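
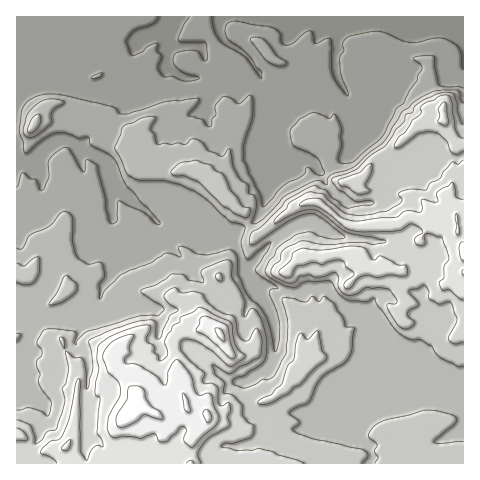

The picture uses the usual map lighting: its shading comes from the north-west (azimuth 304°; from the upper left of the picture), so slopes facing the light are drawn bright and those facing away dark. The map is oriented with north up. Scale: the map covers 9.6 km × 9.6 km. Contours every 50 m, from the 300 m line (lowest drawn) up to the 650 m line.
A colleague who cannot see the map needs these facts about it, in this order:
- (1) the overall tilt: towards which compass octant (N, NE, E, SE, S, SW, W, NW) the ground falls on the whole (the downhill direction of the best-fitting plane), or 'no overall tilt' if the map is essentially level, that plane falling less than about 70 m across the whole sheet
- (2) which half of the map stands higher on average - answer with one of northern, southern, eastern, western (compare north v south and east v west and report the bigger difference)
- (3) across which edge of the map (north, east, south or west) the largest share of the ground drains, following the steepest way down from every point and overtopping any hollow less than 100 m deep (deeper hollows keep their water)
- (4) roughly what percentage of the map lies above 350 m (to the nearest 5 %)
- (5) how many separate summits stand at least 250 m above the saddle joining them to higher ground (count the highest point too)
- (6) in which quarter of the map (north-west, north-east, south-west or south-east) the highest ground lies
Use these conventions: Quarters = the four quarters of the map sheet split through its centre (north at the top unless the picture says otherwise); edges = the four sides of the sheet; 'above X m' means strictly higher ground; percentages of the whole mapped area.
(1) The general tilt is down to the north (the land rises towards the south).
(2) On average the southern half of the map is the higher ground.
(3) The largest share of the runoff leaves by the western edge.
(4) About 75 % of the map lies above 350 m.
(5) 1 summit rises at least 250 m above its surroundings.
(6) The highest point lies in the south-west quarter of the map.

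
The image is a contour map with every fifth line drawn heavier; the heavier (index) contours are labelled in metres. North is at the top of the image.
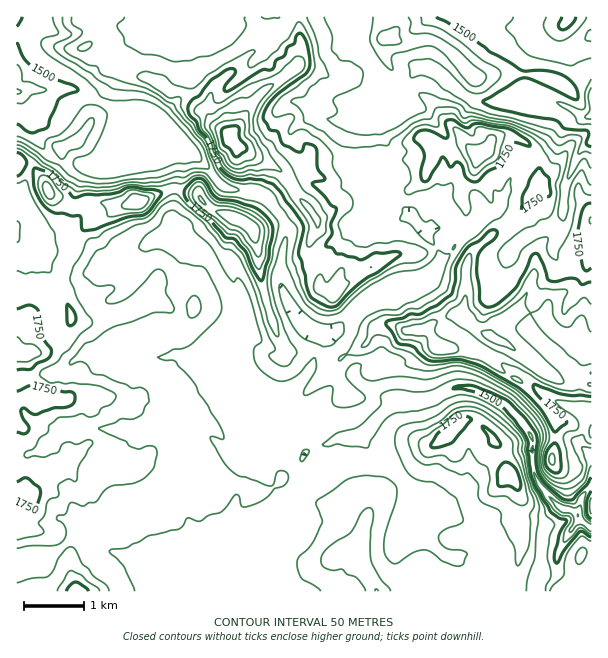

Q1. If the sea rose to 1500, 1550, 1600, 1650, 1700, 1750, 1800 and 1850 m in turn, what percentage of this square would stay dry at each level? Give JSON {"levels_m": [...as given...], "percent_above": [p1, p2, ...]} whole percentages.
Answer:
{"levels_m": [1500, 1550, 1600, 1650, 1700, 1750, 1800, 1850], "percent_above": [95, 89, 69, 45, 28, 15, 8, 4]}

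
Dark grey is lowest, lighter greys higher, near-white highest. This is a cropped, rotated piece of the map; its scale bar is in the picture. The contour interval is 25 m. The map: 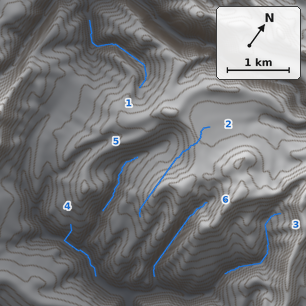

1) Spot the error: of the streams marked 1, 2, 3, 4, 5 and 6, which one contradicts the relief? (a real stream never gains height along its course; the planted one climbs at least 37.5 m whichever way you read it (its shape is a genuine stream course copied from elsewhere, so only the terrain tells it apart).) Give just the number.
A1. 2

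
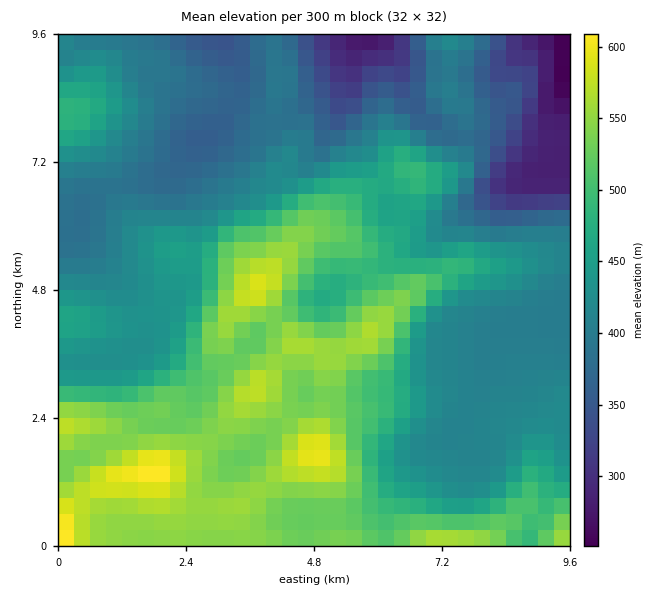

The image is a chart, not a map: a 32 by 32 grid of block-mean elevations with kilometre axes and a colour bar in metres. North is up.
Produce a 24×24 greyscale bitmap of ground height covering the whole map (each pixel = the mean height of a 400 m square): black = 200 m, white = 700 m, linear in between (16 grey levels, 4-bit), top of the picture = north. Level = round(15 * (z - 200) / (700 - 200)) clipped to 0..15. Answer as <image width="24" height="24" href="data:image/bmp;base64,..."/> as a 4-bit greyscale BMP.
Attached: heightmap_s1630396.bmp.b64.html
<image width="24" height="24" href="data:image/bmp;base64,Qk2WAQAAAAAAAHYAAAAoAAAAGAAAABgAAAABAAQAAAAAACABAAATCwAAEwsAABAAAAAAAAAAAAAAABEREQAiIiIAMzMzAERERABVVVUAZmZmAHd3dwCIiIgAmZmZAKqqqgC7u7sAzMzMAN3d3QDu7u4A////AMu6qqqqqqqpq7qpmsu7u7u6qqqZmYiZmbu7y7q7qqqYh3d5mKvMzLqqu7uYd3Z4h6qru7qqvMqYdmZnd7uqqqqqq7qYdmZnd6qqqqq7qqqZh2Zmd4iImZq7qqqZh2ZmZnd3eJqrqrqph2ZmZnd3eJqqu6u6h2ZmZoh3d5qqqpq7l2ZmZnd3d4q7qYmqqHdmZmZnd3m8uYiZmYh3ZmZneImrupmYiIh3dlZnd3iaqqqYh3dmZmVmZmd4mqmIh2VVVWZmVWZneJmIiGUzM2ZmVVVmdniImHZDMndmVVVWZmZ4h2VDM4h2ZVVWZlVnZVVUMoiHZVVWZVRVVWZUMoh2ZlVVZUNERmVEMnd2ZlVVZUMzRWVEMmZmZVRVZDIjRmZDMg=="/>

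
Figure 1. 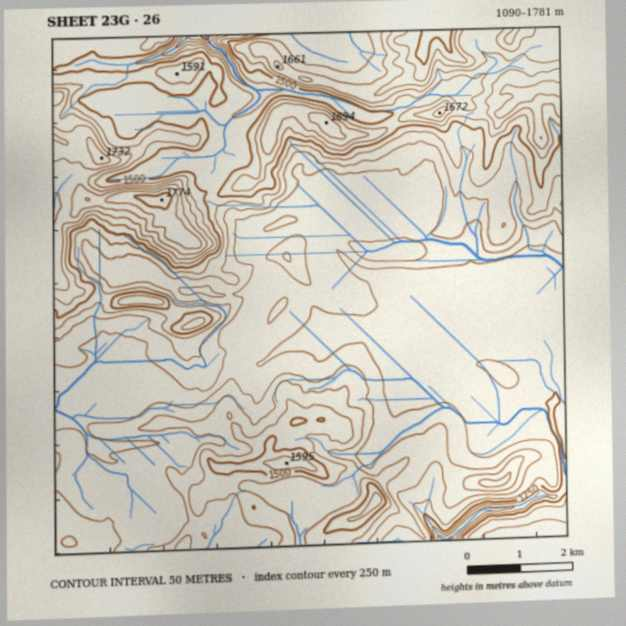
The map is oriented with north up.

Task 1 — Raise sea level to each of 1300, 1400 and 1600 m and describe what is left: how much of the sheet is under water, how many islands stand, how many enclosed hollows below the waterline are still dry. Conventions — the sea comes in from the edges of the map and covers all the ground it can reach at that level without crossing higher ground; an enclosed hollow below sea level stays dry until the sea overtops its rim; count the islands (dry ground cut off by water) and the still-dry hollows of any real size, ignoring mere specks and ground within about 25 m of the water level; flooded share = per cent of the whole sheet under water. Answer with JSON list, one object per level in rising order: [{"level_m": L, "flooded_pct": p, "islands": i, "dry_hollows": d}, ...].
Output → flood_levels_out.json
[{"level_m": 1300, "flooded_pct": 15, "islands": 0, "dry_hollows": 0}, {"level_m": 1400, "flooded_pct": 50, "islands": 1, "dry_hollows": 0}, {"level_m": 1600, "flooded_pct": 90, "islands": 2, "dry_hollows": 0}]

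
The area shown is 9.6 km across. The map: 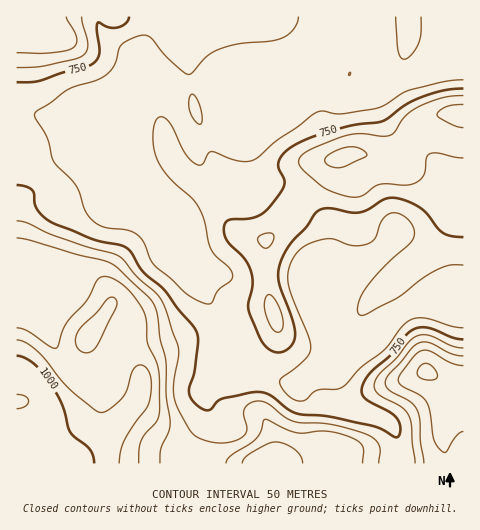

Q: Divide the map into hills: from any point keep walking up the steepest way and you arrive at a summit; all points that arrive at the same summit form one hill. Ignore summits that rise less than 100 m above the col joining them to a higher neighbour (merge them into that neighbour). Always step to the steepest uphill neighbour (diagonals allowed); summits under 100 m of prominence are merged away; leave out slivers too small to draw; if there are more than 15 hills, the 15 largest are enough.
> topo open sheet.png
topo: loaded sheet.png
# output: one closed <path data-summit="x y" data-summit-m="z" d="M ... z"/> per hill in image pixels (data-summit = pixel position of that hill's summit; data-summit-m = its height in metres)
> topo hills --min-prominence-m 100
<path data-summit="17 402" data-summit-m="1053" d="M20 110l-4 1 0 352 165 1 4-17 22-30-2-25 19-22-1-27 3-9 0-8-21-33-54-129-4-20 0-18 6-14-104 1-11 2z"/><path data-summit="463 115" data-summit-m="869" d="M463 16l-8 0-15 16-21 44-22 6-46 20-10 2-23-16 7-18-42 40-80 32-25-28-7-4-11-2-10 8-3 10 0 18 4 20 51 121 7 15 23 33 12 23 16 17 35 13 17-12 12-2-2-2 9-26 9-5 6-2 12 2 21-8 7-3 12-14 22-12 15 4 29 0z"/><path data-summit="62 39" data-summit-m="877" d="M385 16l-368 0-1 94 29 5 4-2 98 0 17-5 14 6 5 6-2-21 4-15 23-3 57-24 21-1 21-7 32 0 14-5 7 1 9 5 19 18z"/><path data-summit="267 463" data-summit-m="944" d="M227 328l-4 15 1 27-19 22 2 25-22 30-3 11 0 6 219-1-2-21-5-14-8-7-9-5-20-4-13-6-6-8-4-24-19-1-20 13-30-11-18-14-15-28z"/><path data-summit="426 371" data-summit-m="958" d="M420 302l-22 12-27 29-18 10-7 12-12 10 4 23 6 8 13 6 20 4 9 5 8 7 5 14 3 22 61 0 1-157-29-1z"/>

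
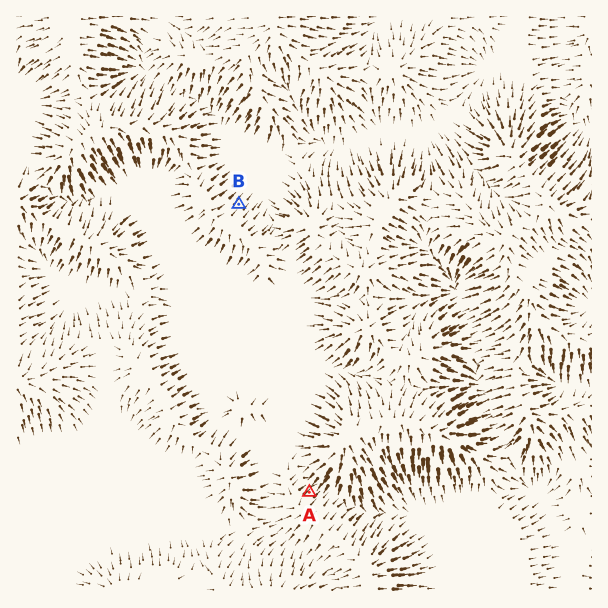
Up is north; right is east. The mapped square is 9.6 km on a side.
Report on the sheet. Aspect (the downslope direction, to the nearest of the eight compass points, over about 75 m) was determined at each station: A NE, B NE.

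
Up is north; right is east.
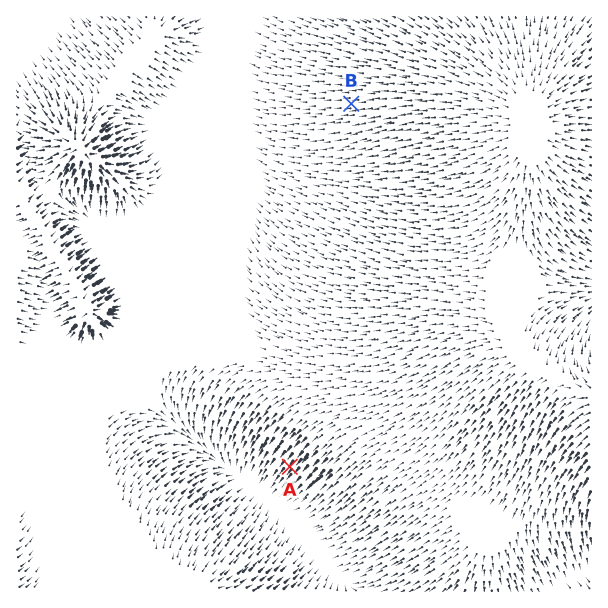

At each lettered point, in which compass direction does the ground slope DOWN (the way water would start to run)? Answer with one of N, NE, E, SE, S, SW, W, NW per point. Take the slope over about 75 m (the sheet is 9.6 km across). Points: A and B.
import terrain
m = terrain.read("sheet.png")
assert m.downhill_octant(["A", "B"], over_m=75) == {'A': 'SW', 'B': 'W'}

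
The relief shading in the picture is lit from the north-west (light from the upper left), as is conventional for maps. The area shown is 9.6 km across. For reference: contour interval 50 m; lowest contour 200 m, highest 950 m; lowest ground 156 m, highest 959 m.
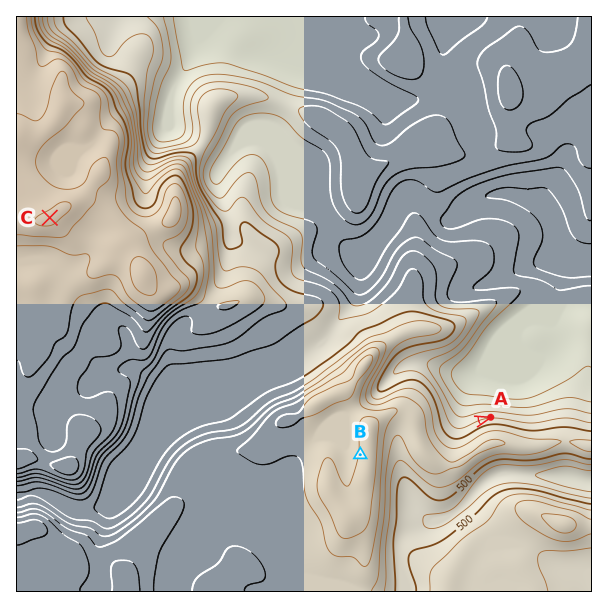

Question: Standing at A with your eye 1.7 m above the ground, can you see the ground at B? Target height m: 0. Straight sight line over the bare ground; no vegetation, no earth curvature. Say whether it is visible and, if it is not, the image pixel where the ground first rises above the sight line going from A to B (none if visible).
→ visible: false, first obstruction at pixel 433 434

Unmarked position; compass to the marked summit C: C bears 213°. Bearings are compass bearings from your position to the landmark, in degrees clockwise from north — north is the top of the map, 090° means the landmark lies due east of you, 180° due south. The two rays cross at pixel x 122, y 106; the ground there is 690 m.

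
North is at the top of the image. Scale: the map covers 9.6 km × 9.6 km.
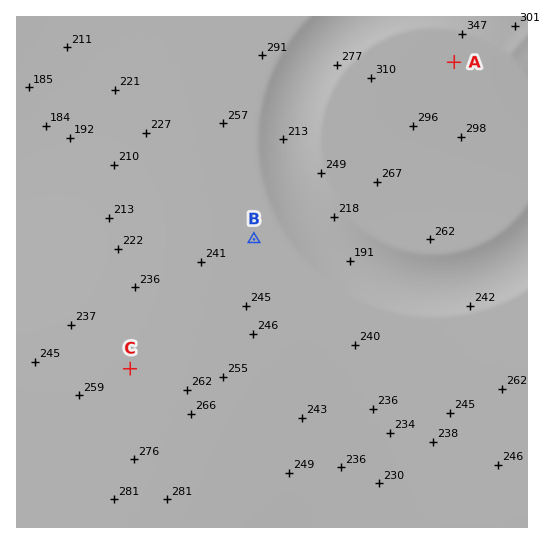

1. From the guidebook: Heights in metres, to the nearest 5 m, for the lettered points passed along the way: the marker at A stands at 335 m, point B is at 245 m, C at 255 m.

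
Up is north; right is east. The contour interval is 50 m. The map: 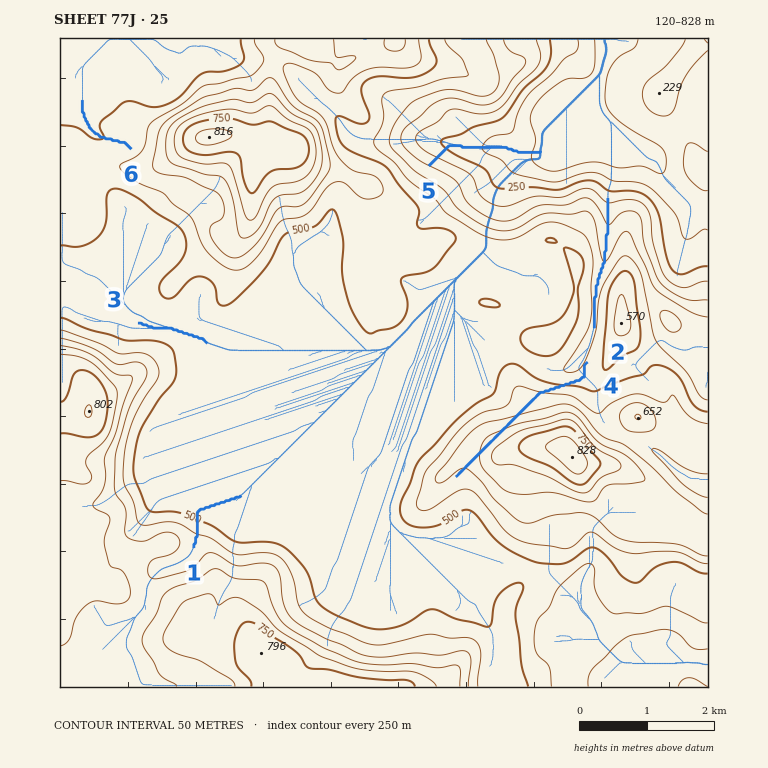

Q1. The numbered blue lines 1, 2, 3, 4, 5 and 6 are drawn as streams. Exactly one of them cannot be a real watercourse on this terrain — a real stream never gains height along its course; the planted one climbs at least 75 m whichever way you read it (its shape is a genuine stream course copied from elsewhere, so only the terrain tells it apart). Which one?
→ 4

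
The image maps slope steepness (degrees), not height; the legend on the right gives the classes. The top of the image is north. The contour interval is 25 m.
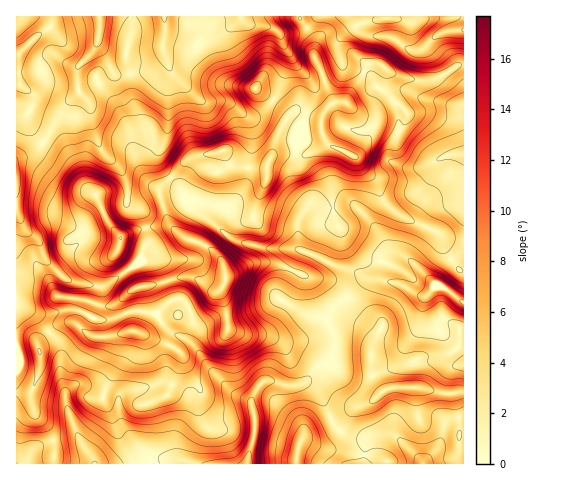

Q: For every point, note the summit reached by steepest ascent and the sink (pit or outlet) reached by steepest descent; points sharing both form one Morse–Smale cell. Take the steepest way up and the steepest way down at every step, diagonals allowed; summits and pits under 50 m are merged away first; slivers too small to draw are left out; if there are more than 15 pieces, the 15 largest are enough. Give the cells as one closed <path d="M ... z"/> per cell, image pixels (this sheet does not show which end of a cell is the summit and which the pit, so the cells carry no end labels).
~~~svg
<path d="M132 16l-116 1 0 98 10 0 2-2 0 7 4 11 11 11 22-36 15-13 11 13 1 19 10 27 18 16 4 8 4 14-1 13 15 11 5 17 0 12-7 19-16 10 11 16-18 15-8 3-26-6-26-4-8-16-10-8-23 1 1 120 14-2 9-26-2-22 11-11-17-20-10-6 17 8 38-4 19 9 15 0 20-8 12 0 12 3 5 6 2 0 16-4 4-5 21-10 15-10 7-8 1-6-6-19-12-11-23-9-11-10 1-10 13-15-9-16-10-9-9 10-1 4-2-4-11-9-9-15-4-16 0-15 4-8 1-9-6-20-2-20-4-16 1-13 6-18z"/><path d="M299 16l-166 1 0 12-7 24 6 43 6 20-1 9-4 8 0 15 8 24 18 20 1-4 10-10-10-16-2-9 10-23 0-41 3-16 31 28 22 0 8 4 16 11 9-1 18-17 15-39-13-27 16 2 13-5z"/><path d="M270 262l-18 1-24 12-5 12-5 4-36 20-4 5-17 5 10 11 18 10 8 7 13 20 21 23 18 8 2 3 4-12 9-10 10 0 14 5 12-1 5-3 14-16 8-4 5-5 4-16-10-21 6-11 14-11-13-15-7-3-17-3-29-13z"/><path d="M330 146l-4 0-20 9-33 0-7 14-34-3-4-5-5 8-6 3-9 0-6 7-9 18-5 6 46 37 30 8 29 1 7 0-3-26 9-15 3-2 26 1 18-2 20 19 17 25 20 11 25 26 6-15 10-12-7-10-4-15-47-23-11-11-6-18-14-14-5-10z"/><path d="M379 88l-7 16-10 6-9-2-7-6-14 2-10 13-2 9 3 10 6 10 28 12 5 10 14 14 6 18 11 11 46 22 7 20 7 6 11-7 0-146-40-7-17-8-18 2z"/><path d="M188 204l-13 14-1 10 11 10 26 11 9 9 5 18 27-13 25 0 32 14 17 3 7 3 13 14 21-17 26 2 25 13 8 2-4 10 0 9 9 12 13 5 20 0 0-62-4-1-9-10-10 11-6 15-25-26-20-11-17-25-20-19-18 2-26-1-3 2-9 15 3 27-8-2-28 0-30-8z"/><path d="M307 28l-8 4-19 2 10 22-1 7-14 35-11 12-11 6-8-1-9-8-12-6-18 1-6-2-29-27-3 16 0 41-10 23 4 14 9 10 15-16 9-5 25-5 5 2 5 12 2 1 34 3 12-37 15-20 8 0 14 4 7 6 2-10 10-10-19-43 0-19z"/><path d="M161 322l-16 11-15-2-6 3-3 27-16 30 13 8 9-9 17-2 16-6 9 2 13 5 7 8 0 9-13 29-1 16 2 4 4 4 12 5 53 0 9-34-1-17-3-11-20-10-21-23-14-21-11-10-14-6z"/><path d="M45 143l-12 9-17 8 0 51 8 17 7 5 5 0 17-11 17 5 8 8 1 8-19 17-10 4 17 16 36 7 21-15-9-15 6-19-14-17-11-25-11-10-11-20-11-11z"/><path d="M382 280l-18 1-18 17 15 17 20 13-7 12-3 14 0 16 5 14 6 6 13-3 22 0 23 6 23-1 1-58-20-1-13-5-9-12 3-20-7-1-20-12z"/><path d="M463 16l-112 0 8 15-5-3-15 12-2 6 1 7 4 9 4 4 16 6 6-8 11 0 21 13 21 4 11-1 27-15 5-1z"/><path d="M49 332l-11 11 2 22-9 26 0 12 4 10 17 22 2 10-1 18 78 1-1-8-10-17-8-23-8-16 1-8-22-7-7 0-11 8-5-18 0-29z"/><path d="M80 93l-15 13-22 37 25 17 9 9 8 17 11 10 11 25 14 17-6 19 6 10 5 5 12-9 4-6 5-14-3-23-6-10-11-7 1-13-4-14-4-8-18-16-10-27-1-19z"/><path d="M274 381l-10 0-12 17 3 32-7 34 47 0 3-18 3-5 25 4 3-1 11-12-6-6-16-35-6-6-11-1-13 2z"/><path d="M417 387l-22 0-10 2-16 14-14 5-8 9-7 14 18 7 17-3 17 0 32 29 13-16 8-25 7-5 12-2 0-24-24 1z"/>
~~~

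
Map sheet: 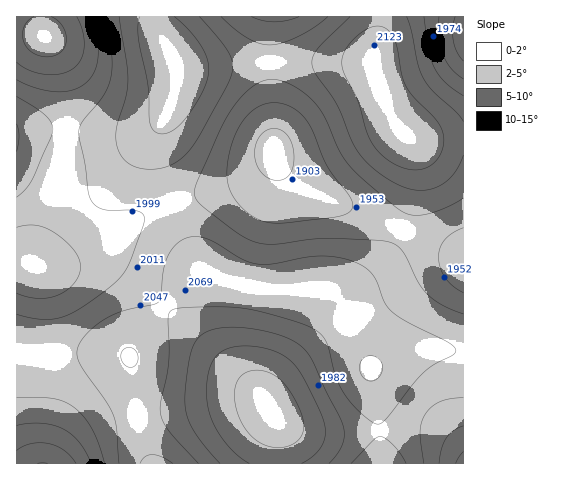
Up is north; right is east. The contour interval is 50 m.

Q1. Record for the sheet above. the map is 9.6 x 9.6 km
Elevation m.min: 1830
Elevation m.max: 2140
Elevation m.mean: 2010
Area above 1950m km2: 75.3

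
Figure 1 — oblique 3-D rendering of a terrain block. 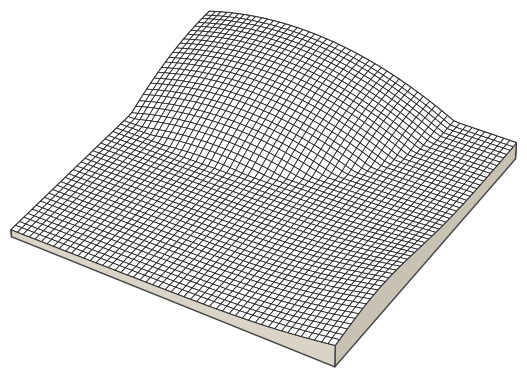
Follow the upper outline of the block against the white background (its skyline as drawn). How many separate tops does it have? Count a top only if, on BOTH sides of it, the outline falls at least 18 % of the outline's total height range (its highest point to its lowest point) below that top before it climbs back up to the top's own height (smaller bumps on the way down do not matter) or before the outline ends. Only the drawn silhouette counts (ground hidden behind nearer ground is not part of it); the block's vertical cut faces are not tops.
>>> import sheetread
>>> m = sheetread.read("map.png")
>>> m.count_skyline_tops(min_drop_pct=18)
1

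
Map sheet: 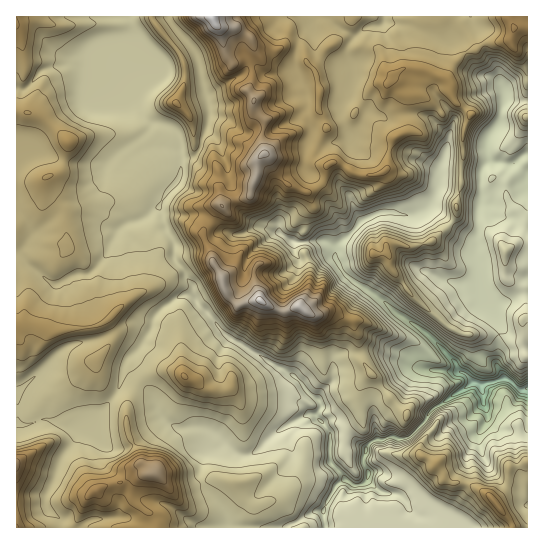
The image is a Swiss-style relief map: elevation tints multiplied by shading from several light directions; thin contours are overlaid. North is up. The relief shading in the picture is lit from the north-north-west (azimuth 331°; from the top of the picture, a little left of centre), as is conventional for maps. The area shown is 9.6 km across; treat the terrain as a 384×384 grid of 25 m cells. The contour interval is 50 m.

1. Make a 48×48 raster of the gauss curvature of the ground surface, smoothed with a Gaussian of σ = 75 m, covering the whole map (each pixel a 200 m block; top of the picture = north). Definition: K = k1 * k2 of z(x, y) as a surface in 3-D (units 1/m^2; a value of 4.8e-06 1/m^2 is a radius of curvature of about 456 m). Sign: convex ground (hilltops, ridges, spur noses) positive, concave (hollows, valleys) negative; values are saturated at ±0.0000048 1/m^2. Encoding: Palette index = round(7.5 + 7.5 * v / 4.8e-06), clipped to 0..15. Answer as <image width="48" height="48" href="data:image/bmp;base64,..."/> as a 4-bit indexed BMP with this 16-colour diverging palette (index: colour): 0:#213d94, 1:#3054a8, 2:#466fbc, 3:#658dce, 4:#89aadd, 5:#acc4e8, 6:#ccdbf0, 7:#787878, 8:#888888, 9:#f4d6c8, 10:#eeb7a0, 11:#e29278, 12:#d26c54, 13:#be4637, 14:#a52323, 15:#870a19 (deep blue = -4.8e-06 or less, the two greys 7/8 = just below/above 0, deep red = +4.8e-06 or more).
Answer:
<image width="48" height="48" href="data:image/bmp;base64,Qk32BAAAAAAAAHYAAAAoAAAAMAAAADAAAAABAAQAAAAAAIAEAAATCwAAEwsAABAAAAAAAAAAlD0hAKhUMAC8b0YAzo1lAN2qiQDoxKwA8NvMAHh4eACIiIgAyNb0AKC37gB4kuIAVGzSADdGvgAjI6UAGQqHAKZ3hnh4d3eIiIiHd4hZV3h3h3d3eJqEVGmXh3l4h4hnd3d4iIh4yIh4iHd3iIeLeWiGd6iHd3h3d3h3eIiHdph4d3d3d3fZiFmHeJx3d3iXd3iHd4iHhXhzZ3d4hkXDZ4d3h3hlZ4mIh3iIh3eImLVbqHh5hleAZ6eId3iGiZynVoiId3h3ZzxsR4eZZojJt6aId3d4jYyGeHeHd3d3eLg4tVxrp3iIjIeHd3iaQXZniIh3eHeIh5Xw5V6IqId3dph4Z4iHdod3d4h3eIeJmGGGDwY4V5h3dod3eIh4iIh3iIh3eId3ZXbxhfFqZ3d3iHd3eIh4mIh3iId4h3d4l4eFhvqdl3d3iHiHd4h3h4h3d3d4iHd4h4h2hYlwZpmHNYeHd3d3d4h2eIeHiHeGl4h3aWhZqYV/n3eHd4iHd3d6h3eniHd3dYd3KJh4lZsGBneIeIiId3ZuiHiniHmXh3eMiJiEW0qem4eIeIh4h3d3h3eHd2dniIeHiIeKZ4mFnYd4h4iIiHh2d3d3eJd4WYc2iYeIV1dkeIeHiHd3d4h3d3h4d3e3WIdnl2d2eLZld3eId3h2d3h3eIV3mIeIh3iIZXeYmMhnd3d4d3eHiIeId3aGd3drxkjaeIh3aId4i3d4d4iIiId4h3f1igHqiGWHd3hniIiHeIeIh3d4d3d3h3o0+3bYlod2iJl3eHh3dYd4h4h3eIiHiIt4Z5uHp5h4hkh4eIh3d3d3eHeId4iHeGuIJZh4h5VYi0mIh3d4iHd4iHeId3eFaZd2rIWSd3SIZryYd3eHd4eIiIeId3eHaMd2bIV2iXavhniGWIiJiHd4iIeIeHiJgVd6Z3pimHWct2NdiIh7loiHd4iIeIh3qHiCeJV2yHRouIiHaIdnd3d3d4h4d4dnh0eGx6mFd3V2V4qXBUZ3d3eHeHd3h3d3dmyFh6d5ppeHd3iJX3iHiId3d3d3iIdalr0I12eGh4N4h2eHj4mHeHd3d4d3eHd4WVd5l2paZ4x5h3dXgHZ3eHiIh3iHd3eKiHeIl1eIV3h3mYhYioaIiHeIiIiHd3d4d3d4ZmaohylnuYl4c2mHd4eIRoiHd3h4eKd4mZdnfHiJZpZ4iJWHd4iIiXeId3eIZYd3nIeIdniIY5hnxnl4iIiHq3Z3d3h4dXiIZXiId3iHemjnmGyHZoh2eHZ3eHeaSIiGZIhnind3eHmSmCqJZnh3eIh3h3aHp4d4eoeHd3h3h2Z5mvxFb3iHiIiIiGTrh4eIh4d3eIh4d3d3QmpVcoeHiIiIh2W4iIeGqYmIh3h3d4iHhnd4oIaHeIiHd3iWiHZbeHeIh3h3mHd3mXeJqod3d3d3eIiyd3lWVniHiIiImHh3loqakYh4iId3iIineIm2eIh4eIiHeIiIZWibdHeIiIiIiHh2enaIh4doaHeHd3d4h1hXt3iIeIiIiHdniFSIlnd4eYeHd4d4iHU2yIeIh3d3d3l3iKiEipeIh3d4h3d3h3iYh4d4h3d3dadh2dh3mId4d3mHh4iIh3d4hw=="/>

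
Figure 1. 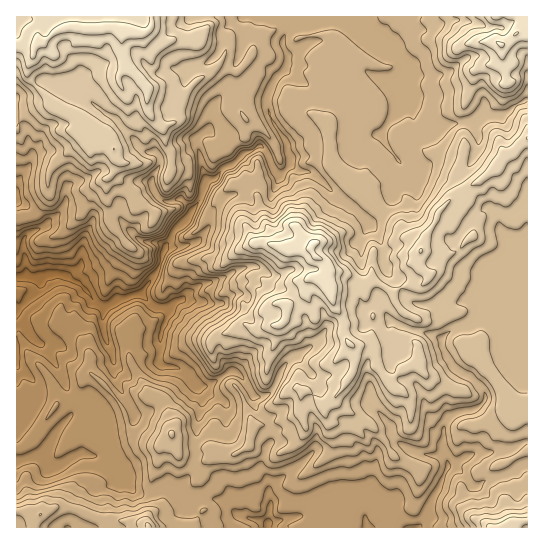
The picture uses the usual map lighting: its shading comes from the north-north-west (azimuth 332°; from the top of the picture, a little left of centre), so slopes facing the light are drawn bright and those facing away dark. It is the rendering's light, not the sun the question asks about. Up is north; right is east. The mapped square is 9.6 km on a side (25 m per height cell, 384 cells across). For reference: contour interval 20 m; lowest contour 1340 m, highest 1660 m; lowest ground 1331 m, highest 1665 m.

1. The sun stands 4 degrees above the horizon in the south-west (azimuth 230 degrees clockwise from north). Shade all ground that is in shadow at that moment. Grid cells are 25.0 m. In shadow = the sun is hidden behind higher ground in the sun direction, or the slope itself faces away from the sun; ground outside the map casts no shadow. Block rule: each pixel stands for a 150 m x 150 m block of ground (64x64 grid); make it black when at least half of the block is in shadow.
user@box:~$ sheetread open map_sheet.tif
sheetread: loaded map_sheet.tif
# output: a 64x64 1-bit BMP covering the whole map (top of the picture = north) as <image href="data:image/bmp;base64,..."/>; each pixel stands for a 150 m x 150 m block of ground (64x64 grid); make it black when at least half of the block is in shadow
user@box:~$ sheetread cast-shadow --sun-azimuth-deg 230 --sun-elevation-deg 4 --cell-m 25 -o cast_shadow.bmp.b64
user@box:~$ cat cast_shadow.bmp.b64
<image width="64" height="64" href="data:image/bmp;base64,Qk0+AgAAAAAAAD4AAAAoAAAAQAAAAEAAAAABAAEAAAAAAAACAAATCwAAEwsAAAIAAAAAAAAA////AAAAAAAAAGAeAAAAEAAP+D8AAAB/EP/44wAAAH////zBAAAAd3//PgAAAADAf/4EAAAAAIB//AAAAAAJAH/4AAAAABwAMfAEAAAAfAAAAAwCAAH8AAAADiIACYgAAAAOAAATGAAAAA8ADAY8AAAADwIJDjAAAAIPhgg8MMAABB/EAHgwAAYMP84AOGBgBgz/jAwQ4OBEHP+YjDHHwAw9/hiYMh+AHHn8QNAWHwA4e+BAABYeAHh54AAAFh4AYHDgAAA+PgDAcGAAAH7/AADw4IAAfwAAAPHgIBJ2MAAD+fVgBPz4AAP/wAgA4OAAA8AAAMDgAADngAAAAeMAAGYAAAAB9gAAAAAAAgH+DgCAAMAAAf4AAIAB7wAH/hAAgAPyAAP+GAAAB/AHj/4MMAAGOAef/gAwAAg8D7/+wDDAADwPv//AEAAAfg///8AABAH+Af//wAAOAcMB7//AAA4Dw4Hv/8AAAAALt/h/gAAAAU8b4P+AAAAHzxNgwAAAAA/fA2AAAEAADx8EwAAAxAAeH4HAAADMADwng4AAANwAeHcHgAAACAPgdwcAAAABB8BzhwAAAAAOAnODAAAAABAA8AEAAAABAAH4AQAAAAMAA/wAAAAAAQAD/ABAAAADBAMQEMAAAAEEAADQwAAAAAAAAPgAQAAIAAB/+ACAAHwAAH/4QAAAAA=="/>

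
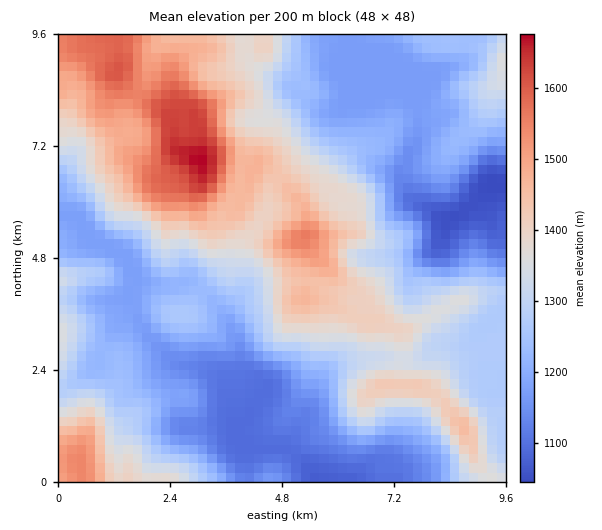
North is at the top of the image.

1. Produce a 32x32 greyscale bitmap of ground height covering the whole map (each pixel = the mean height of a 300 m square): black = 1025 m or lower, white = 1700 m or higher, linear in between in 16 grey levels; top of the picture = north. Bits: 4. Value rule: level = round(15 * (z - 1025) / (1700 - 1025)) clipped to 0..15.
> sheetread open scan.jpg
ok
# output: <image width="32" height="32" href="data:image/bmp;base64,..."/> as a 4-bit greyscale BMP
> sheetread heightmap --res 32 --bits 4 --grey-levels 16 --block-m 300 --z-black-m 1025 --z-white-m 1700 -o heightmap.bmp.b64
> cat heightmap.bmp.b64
<image width="32" height="32" href="data:image/bmp;base64,Qk12AgAAAAAAAHYAAAAoAAAAIAAAACAAAAABAAQAAAAAAAACAAATCwAAEwsAABAAAAAAAAAAAAAAABEREQAiIiIAMzMzAERERABVVVUAZmZmAHd3dwCIiIgAmZmZAKqqqgC7u7sAzMzMAN3d3QDu7u4A////ALu5iIh2VDIzIRERIiI0Z4e8uYhmZUMiIiESIiIiNGiGu7h3ZUMyIiIiIiMyM0V5dqqoZlMyIiIiIiNFVERXmXaJl2ZTMiIiIiIjV2VVaJhmd3ZVVDMiIiIiNGiHd4mHZWZlVUQzIiIiIzRomZmYdlVlVVRDMyIiIjREZ4iIh2ZVZURUMyIiIiNEVWZ3d3ZmVXZURDMzMzNFVmZnd3dmZVV2VEQ0REQ0V3d3eIiIdmVVdlRDRVVURWeJiImYiHdmVWVEM0VVVEVompmZiHZ3d2VlRDNERUVVaJqZmYdlZndmdlVDRERWZmiZmpiHVVVVVVVUM0ZVZnd5qqqHZlQyNENEQzRXZnh4iru6h2ZTESMiQzRFaIiZiJq8uph2VCESITNFZnmZqZmJq7mYdUMRERE0V4iru7qpmZqYiGQiERERRWiazM3LqpmqmIhkIiIREUZ4m83d7KqZmYh2UyIzIRBWiavN3u2qqZiHZUMzNDIRd4mrze7tuqmHZlVEM0REMoeaqr3u7KmYhlVUREM0RESJqqq93duYiHVERERDNEVVmbu7zd3bmIdlQzM0QzRFZqq8zM3dy6mGVUQzMzM0RmaqvMy8y6mYdlVDMzMzNFZnu83cu7qZiHZVQzMzMzNFZ8zM3Lu6qYiHZUMzMzRERFfMzNy6qqmIiGVDMzNEVVVW"/>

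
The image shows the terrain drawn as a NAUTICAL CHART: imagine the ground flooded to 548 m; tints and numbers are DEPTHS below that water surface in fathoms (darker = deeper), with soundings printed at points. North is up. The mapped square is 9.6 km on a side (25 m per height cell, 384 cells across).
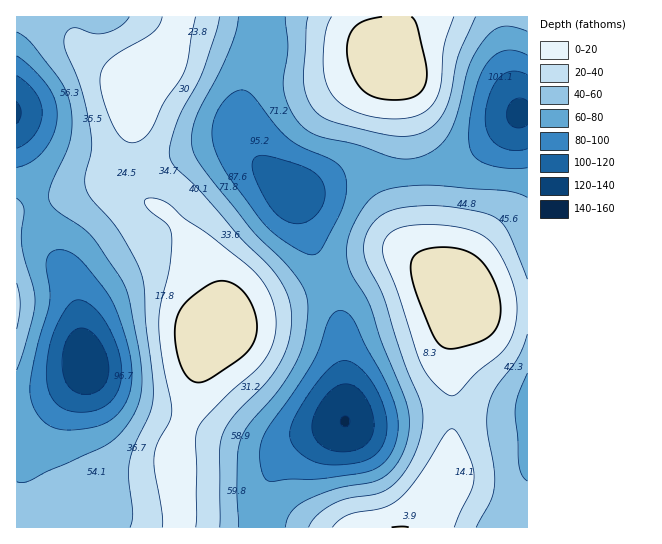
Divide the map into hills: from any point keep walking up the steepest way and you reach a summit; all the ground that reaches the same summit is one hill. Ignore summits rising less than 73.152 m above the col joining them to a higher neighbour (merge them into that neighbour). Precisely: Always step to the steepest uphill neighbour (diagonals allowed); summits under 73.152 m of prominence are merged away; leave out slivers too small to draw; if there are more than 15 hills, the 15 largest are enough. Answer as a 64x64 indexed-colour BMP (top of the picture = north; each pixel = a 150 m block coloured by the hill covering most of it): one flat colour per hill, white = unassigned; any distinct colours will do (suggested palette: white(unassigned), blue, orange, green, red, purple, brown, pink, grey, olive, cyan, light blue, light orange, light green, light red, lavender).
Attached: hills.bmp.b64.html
<image width="64" height="64" href="data:image/bmp;base64,Qk12CAAAAAAAAHYAAAAoAAAAQAAAAEAAAAABAAQAAAAAAAAIAAATCwAAEwsAABAAAAAAAAAA////ALR3HwAOf/8ALKAsACgn1gC9Z5QAS1aMAMJ34wB/f38AIr28AM++FwDox64AeLv/AIrfmACWmP8A1bDFABERERERERERERERERERERIiIiIiIiIiIiIiIiIiIiIiEREREREREREREREREREREiIiIiIiIiIiIiIiIiIiIiIRERERERERERERERERERESIiIiIiIiIiIiIiIiIiIiIhERERERERERERERERERERIiIiIiIiIiIiIiIiIiIiIiEREREREREREREREREREREiIiIiIiIiIiIiIiIiIiIiIRERERERERERERERERERESIiIiIiIiIiIiIiIiIiIiIhEREREREREREREREREREREiIiIiIiIiIiIiIiIiIiIiERERERERERERERERERERESIiIiIiIiIiIiIiIiIiIiIREREREREREREREREREREREiIiIiIiIiIiIiIiIiIiIhERERERERERERERERERERERIiIiIiIiIiIiIiIiIiIiERERERERERERERERERERERESIiIiIiIiIiIiIiIiIiIRERERERERERERERERERERERESIiIiIiIiIiIiIiIiIhERERERERERERERERERERERERERIiIiIiIiIiIiIiIiERERERERERERERERERERERERERESIiIiIiIiIiIiIiIRERERERERERERERERERERERERERIiIiIiIiIiIiIiIhEREREREREREREREREREREREREREiIiIiIiIiIiIiIiERERERERERERERERERERERERERESIiIiIiIiIiIiIiIRERERERERERERERERERERERERERIiIiIiIiIiIiIiIhEREREREREREREREREREREREREREiIiIiIiIiIiIiIiERERERERERERERERERERERERERESIiIiIiIiIiIiIiIRERERERERERERERERERERERERERIiIiIiIiIiIiIiIhEREREREREREREREREREREREREREiIiIiIiIiIiIiIiERERERERERERERERERERERERERESIiIiIiIiIiIiIiIRERERERERERERERERERERERERERIiIiIiIiIiIiIiIhEREREREREREREREREREREREREREiIiIiIiIiIiIiIiERERERERERERERERERERERERERESIiIiIiIiIiIiIiIRERERERERERERERERERERERERESIiIiIiIiIiIiIiIhERERERERERERERERERERERERERIiIiIiIiIiIiIiIiEREREREREREREREREREREREREREiIiIiIiIiIiIiIiIREREREREREREREREREREREREREiIiIiIiIiIiIiIiIhERERERERERERERERERERERERESIiIiIiIiIiIiIiIiERERERERERERERERERERERERERIiIiIiIiIiIiIiIiIRERERERERERERERERERERERERIiIiIiIiIiIiIiIiIhEREREREREREREREREREREREREiIiIiIiIiIiIiIiIiEREREREREREREREREREREREREiIiIiIiIiIiIiIiIiIRERERERERERERERERERERERESIiIiIiIiIiIiIiIiIhERERERERERERERERERERERERIiIiIiIiIiIiIiIiIiERERERERERERERERERERERERIiIiIiIiIiIiIiIiIiIREREREREREREREREREREREREiIiIiIiIiIiIiIiIiIhERERERERERERERERERERERESIiIiIiIiIiIiIiIiIiERERERERERERERERERERERESIiIiIiIiIiIiIiIiIiIRERERERERERERERERERERERIiIiIiIiIiIiIiIiIiIhERERERERERERERERERERERMzIiIiIiIiIiIiIiIiIiERERERERERERERERERERERMzMzMiIiIiIiIiIiIiIiIRERERERERERERERERERERMzMzMzMyIjMzIiIiIiIiIhERERERERERERERERERERMzMzMzMzMzMzMzMzIiIiIiERERERERERERERERERERMzMzMzMzMzMzMzMzMzIiIiIRERERERERERERERERERMzMzMzMzMzMzMzMzMzMyIiIhEREREREREREREREREREzMzMzMzMzMzMzMzMzMzMiIiEREREREREREREREREREzMzMzMzMzMzMzMzMzMzMzMiIRERERERERERERERERETMzMzMzMzMzMzMzMzMzMzMzIhERERERERERERERERERMzMzMzMzMzMzMzMzMzMzMzMyEREREREREREREREREREzMzMzMzMzMzMzMzMzMzMzMzMRERERERERERERERERETMzMzMzMzMzMzMzMzMzMzMzMxEREREREREREREREREREzMzMzMzMzMzMzMzMzMzMzMzERERERERERERERERERETMzMzMzMzMzMzMzMzMzMzMzMRERERERERERERERERERMzMzMzMzMzMzMzMzMzMzMzMxERERERERERERERERERETMzMzMzMzMzMzMzMzMzMzMzERERERERERERERERERERMzMzMzMzMzMzMzMzMzMzMzMREREREREREREREREREREzMzMzMzMzMzMzMzMzMzMzMxERERERERERERERERERERMzMzMzMzMzMzMzMzMzMzMzEREREREREREREREREREREzMzMzMzMzMzMzMzMzMzMzMRERERERERERERERERERETMzMzMzMzMzMzMzMzMzMzMxERERERERERERERERERERMzMzMzMzMzMzMzMzMzMzMz"/>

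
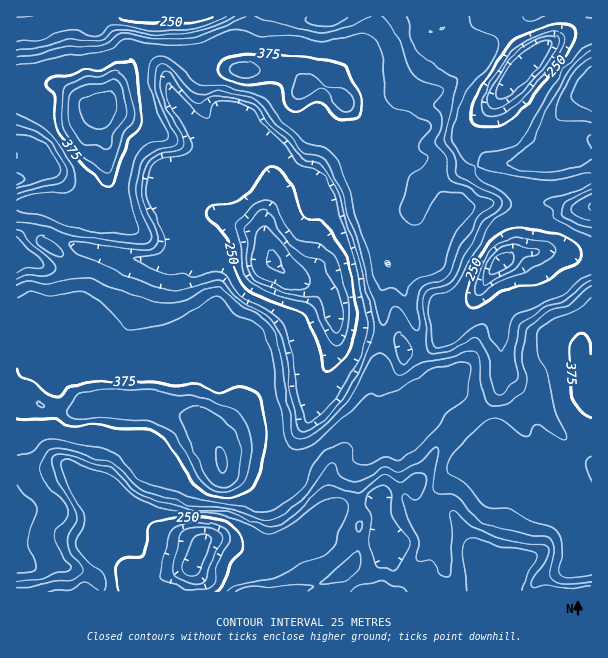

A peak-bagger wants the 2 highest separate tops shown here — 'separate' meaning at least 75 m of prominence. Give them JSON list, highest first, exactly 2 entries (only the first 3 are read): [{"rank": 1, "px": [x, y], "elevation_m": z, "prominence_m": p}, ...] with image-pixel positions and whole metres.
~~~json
[{"rank": 1, "px": [101, 113], "elevation_m": 460, "prominence_m": 311}, {"rank": 2, "px": [222, 461], "elevation_m": 452, "prominence_m": 135}]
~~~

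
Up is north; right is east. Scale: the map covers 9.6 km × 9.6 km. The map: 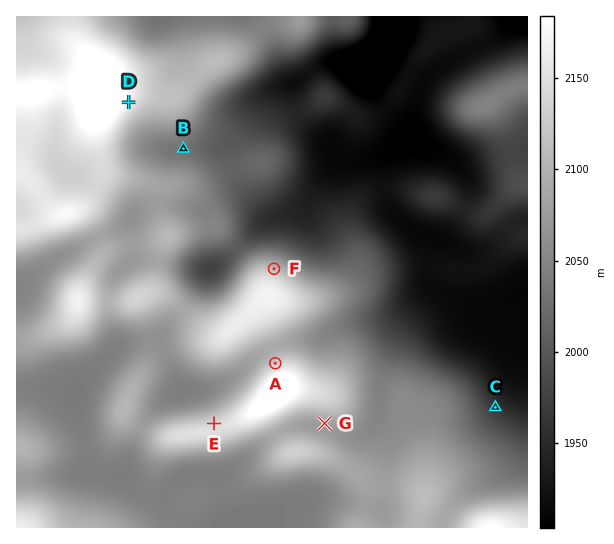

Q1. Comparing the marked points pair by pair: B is below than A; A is above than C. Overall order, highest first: A B C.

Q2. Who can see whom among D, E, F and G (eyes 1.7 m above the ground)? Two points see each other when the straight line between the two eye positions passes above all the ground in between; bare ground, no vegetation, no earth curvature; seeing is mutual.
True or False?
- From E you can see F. False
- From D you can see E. True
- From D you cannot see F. False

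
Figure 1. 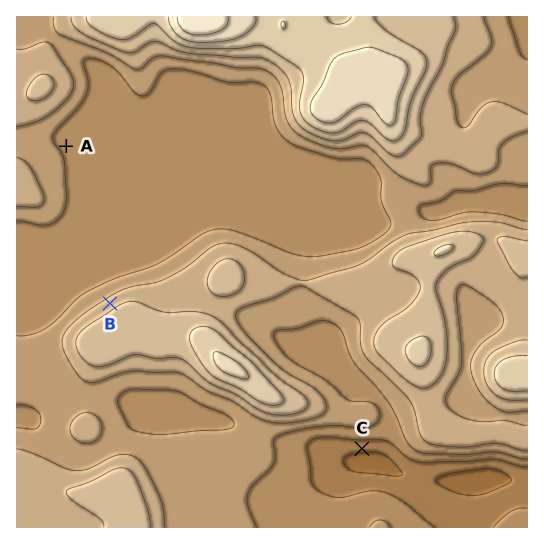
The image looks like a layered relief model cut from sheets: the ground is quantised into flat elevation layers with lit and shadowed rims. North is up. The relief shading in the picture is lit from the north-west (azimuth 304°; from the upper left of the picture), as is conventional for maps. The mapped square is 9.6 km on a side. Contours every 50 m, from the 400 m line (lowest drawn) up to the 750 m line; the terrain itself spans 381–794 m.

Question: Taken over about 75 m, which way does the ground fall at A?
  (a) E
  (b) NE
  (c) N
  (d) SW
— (b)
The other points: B NW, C S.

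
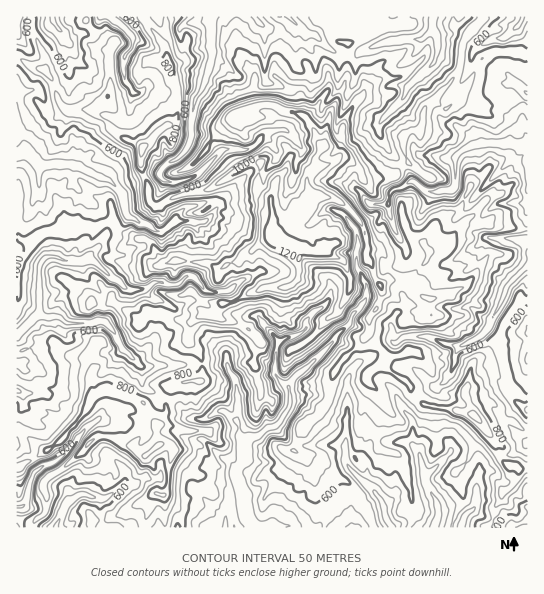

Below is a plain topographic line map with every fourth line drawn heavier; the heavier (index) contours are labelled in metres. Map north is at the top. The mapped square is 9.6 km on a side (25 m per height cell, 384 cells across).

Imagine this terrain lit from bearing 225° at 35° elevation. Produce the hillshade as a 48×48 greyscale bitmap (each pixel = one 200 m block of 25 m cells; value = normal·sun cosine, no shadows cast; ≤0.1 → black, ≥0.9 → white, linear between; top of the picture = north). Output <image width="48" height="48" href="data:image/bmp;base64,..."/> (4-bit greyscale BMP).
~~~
<image width="48" height="48" href="data:image/bmp;base64,Qk32BAAAAAAAAHYAAAAoAAAAMAAAADAAAAABAAQAAAAAAIAEAAATCwAAEwsAABAAAAAAAAAAAAAAABEREQAiIiIAMzMzAERERABVVVUAZmZmAHd3dwCIiIgAmZmZAKqqqgC7u7sAzMzMAN3d3QDu7u4A////AHV6rbec26mHeZqHu7zbqZvGXdmKm6iIqpm3m4WKu6qGeIl5u7zLqZukjbhYu6q7qNzFeWeYmbpkaJh6y7zLqZpzrLdK26vMh8zFiry6madDenVq3MzLqZg43LVt64vbhmuHrNy6rLlkmGV8y8zLmXSN3JScyYvLuReqm8uZ39uGh2WKrMzKh0jcu3SsqYreqXqavLiN/7uWZ2eJvd24ZGvMuVa8maz8Y6q5majP2ppkVphZu6iXZpvLllrbm87oM6dpmoqqiIhEeZNKyFjJiKzKmavKve+zV2aJiZiJmZdVVjFtyKqomJu7u5vbz/1Dd3mZmbmqqpZUZ0Wu2amJlovLuI3c79QlQoiImrq7uWaKuImu2laZl3zMls6oq4NUNamZq7qpdGqruZaO1gfMuYzbedlViYQzeJiKvLhlNIqZmFKfwQy7yZzJjKZoiHM2dniru6dUJIh3hiHfkYypmZupqnineIRWZLvLu6dSOcu6pyftdb2LmJqqmJqEaGVmVJu7mZdCvtzMtUrtpauHqIu6doYyR0RWZpqXV3UH/svLlpzuoHuoepu4RnVYqHZoZrhkV1E+/KvLqt3rJOyZuMq5arvduYd6dod3rLrv2qurvcuFbuqMuoqpi83Kd1WYl2ec79zthnecuoiKztuZu4ibiaund3Z4qUWt3JmVNVmplHeMzeyqq7ebyKuYh3VZizW9yXcynNqYRtq7vLqXe8d+l6l3d2VHiEa8dWRM/s3av/urqJqUfNOuVnd3ZmVHl0eXRmfezd283Zm7u82YzqPZRniIdmVohHeJur3bu5Z3dmeave27yka2VXqYd2ZmQ6mszLu7ulI0RHeIzsqImDSWMpqYdlVERpiaqqqqgwVlNYmZzZd3hhSCBMd3dmeZmYeJmIiXFM2Xi6us3IeIYwhACaRnd4qYdneJhmiUf/ut27vN24iXVJcAO4VVRWdlM1aJdXlzz+iazdzd2neIeFAGmVIiJIZlZVaZZ5c37pFHirzdyHaIQQC5WUF5iLZ2U0aXZ2V87jBoh5q8p2aHNFq1d1zoWqVVQ0aIeIvN7ii5mniZiEd5d4lTVqtRKnVkRWirq8ze/naImphWVEd4mGMCN5QzeWVUV6vMu83v/Ih3a6qqZZZ7pBACW5eYiXdmiLzcu97+t3lzi+7rmZbNYQATnJqYd4q6qrzdvO7IaIlBjM7aqqzrIxEmmIh1aK3Kmc3czcuYeYdQaqqYmsyjJBRXl3h3qryomcy8qZmnZ4hhSIZEVlIQUkWIeIl5mZiImbq7Z4iDOaqROIdDMAEjU0aGZndoiHd4dszaaIiCfbuiJ5dWQmY1Zjd1VZdniHd3ie7GWIqDrbySN5ird4RXhVdld3eHeWiJq8mDWKyFm6tiNYvZR2V4hWdmZoiHmniKu1hzWcyFmIkyNJ2mR3Z3Z5h3ZmZ4yoiImZtCbLmEOckyRKuGV3Znm6iIiIlqypdmVsojzbcwn9Y0RaqFWYV7yoiaqql7yph2d8kn7aEE/5VTJql1ama9uIiZmqh7yIuHdQ=="/>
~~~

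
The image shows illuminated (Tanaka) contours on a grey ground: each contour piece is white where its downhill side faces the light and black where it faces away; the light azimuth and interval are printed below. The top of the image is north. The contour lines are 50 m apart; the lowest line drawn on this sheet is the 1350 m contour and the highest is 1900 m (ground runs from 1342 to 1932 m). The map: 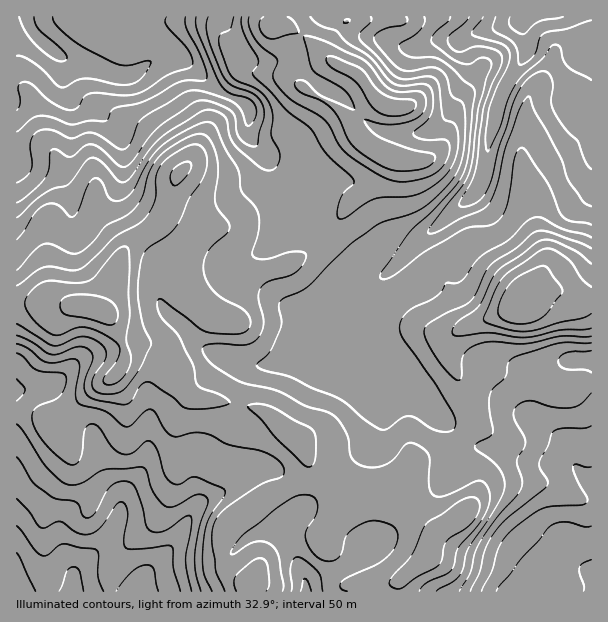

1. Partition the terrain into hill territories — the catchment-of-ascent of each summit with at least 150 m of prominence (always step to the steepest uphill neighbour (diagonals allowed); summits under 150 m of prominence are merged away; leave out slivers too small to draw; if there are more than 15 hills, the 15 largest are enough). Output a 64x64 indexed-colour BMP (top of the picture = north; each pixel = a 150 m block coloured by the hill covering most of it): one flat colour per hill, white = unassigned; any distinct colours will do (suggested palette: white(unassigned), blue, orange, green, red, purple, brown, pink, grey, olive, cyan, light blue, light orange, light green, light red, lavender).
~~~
<image width="64" height="64" href="data:image/bmp;base64,Qk12CAAAAAAAAHYAAAAoAAAAQAAAAEAAAAABAAQAAAAAAAAIAAATCwAAEwsAABAAAAAAAAAA////ALR3HwAOf/8ALKAsACgn1gC9Z5QAS1aMAMJ34wB/f38AIr28AM++FwDox64AeLv/AIrfmACWmP8A1bDFABEREREREREREREREREREREREREREREREREREREREREREREREREREREREREREREREREREREREREREREREREREREREREREREREREREREREREREREREREREREREREREREREREREREREREREREREREREREREREREREREREREREREREREREREREREREREREREREREREREREREREREREREREREREREREREREREREREREREREREREREREREREREREREREREREREREREREREREREREREREREREREREREREREREREREREREREREREREREREREREREREREREREREREREREREREREREREREREREREREREREREREREREREREREREREREREREREREREREREREREREREREREREREREREREREREREREREREREREREREREREREREREREREREREREREREREREREREREREREREREREREREREREREREREREREREREREREREREREREREREREREREREREREREREREREREREREREREREREREREREREREREREREREREREREREREREREREREREREREREREREREREREREREREREREREREREREREREREREREREiIiERERERERERERERERERERERERERERERERERERESIiIiERERERERERERERERERERERERERERERERERESIiIiIiIRERERERERERERERERERERERERERERERERESIiIiIiIRERERERERERERERERERERERERERERERERESIiIiIiERERERERERERERERERERERERERERERERERESIiIiIiIRERERERERERERERERERERERERERERERERESIiIiIiIhERERERERERERERERERERERERERERERERESIiIiIiIiERERERERERERERERERERERERERERERERESIiIiIiIiIREREREREREREREREREREREREREREREREiIiIiIiIiIiERERERERERERERERERERERERERERERIiIiIiIiIiIiIRERERERERERERERERERERERERERERIiIiIiIiIiIiIiIRERERERERERERERERERERERERESIiIiIiIiIiIiIiIiIhERERERERERERERERERERERERIiIiIiIiIiIiIiIiIiERERERERERERERERERERERERIiIiIiIiIiIiIiIiIiIREREREREREREREREREREREREiIiIiIiIiIiIiIiIiIhERERERERERERERERERERERERIiIiIiIiIiIiIiIiIiEREREREREREREREREREREREREiIiIiIiIiIiIiIiIiIRERERERERERERERERERERERERIiIiIiIiIiIiIiIiIhERERERERERERERERERERERERESIiIiIiIiIiIiIiIiEREREREREREREREREREREREREREiIiIiIiIiIiIiIiIRERERERERERERERERERERERERMzIiIiIiIiIiIiIiIhERERERERERERERERERERERERMzMyIiIiIiIiIiIiIiERERERERERERERERERERERERMzMzMiIiIiIiIiIiIiIRERERERERERERERERERERERMzMzMzIiIiIiIiIiIiIhERERERERERERERERERERERMzMzMzMyIiIiIiIiIiIiERERERERERERERERERERERMzMzMzMzMyIiIiIiIiIiIREREREREREREREREREREREzMzMzMzMzMiIiIiIiIiIhERERERERERERERERERERETMzMzMzMzMzIiIiIiIiIiERERERERERERERERERERETMzMzMzMzMzMyIiIiIiIiIRERERERERERERERERERETMzMzMzMzMzMzMiIiIiIiIhERERERERERERERERERETMzMzMzMzMzMzMzIiIiIiIiERERERERERERERERERETMzMzMzMzMzMzMzMiIiIiIiIRERERERERERERERERETMzMzMzMzMzMzMzMyIiIiIiIhERERERERERERERERERMzMzMzMzMzMzMzMzIiIiIiIiERERERERERERERERERMzMzMzMzMzMzMzMzMiIiIiIiIRERERERERERERERERMzMzMzMzMzMzMzMzMzIiIiIiIREREREREREREREREREzMzMzMzMzMzMzMzMzMiIiIiIRERERERERERERERERETMzMzMzMzMzMzMzMzMyIiIiIhERERERERERERERERERMzMzMzMzMzMzMzMzMzIiIiIiERERERERERERERERERMzMzMzMzMzMzMzMzMzMyIiIiIhERERERERERERERETMzMzMzMzMzMzMzMzMzMzIiIiIiIRERERERERERERETMzMzMzMzMzMzMzMzMzMzMyIiIiIhERERERERERERETMzMzMzMzMzMzMzMzMzMzMzIiIiIiEREREREREREREzMzMzMzMzMzMzMzMzMzMzMzMyIiIiIRERERERERExMzMzMzMzMzMzMzMzMzMzMzMzMzIiIiIhEREREREREzMzMzMzMzMzMzMzMzMzMzMzMzMzMyIiIiEREREREREzMzMzMzMzMzMzMzMzMzMzMzMzMzMzIiIiIRERERERETMzMzMzMzMzMzMzMzMzMzMzMzMzMzIiIiIhERERERERMzMzMzMzMzMzMzMzMzMzMzMzMzMzMyIiIi"/>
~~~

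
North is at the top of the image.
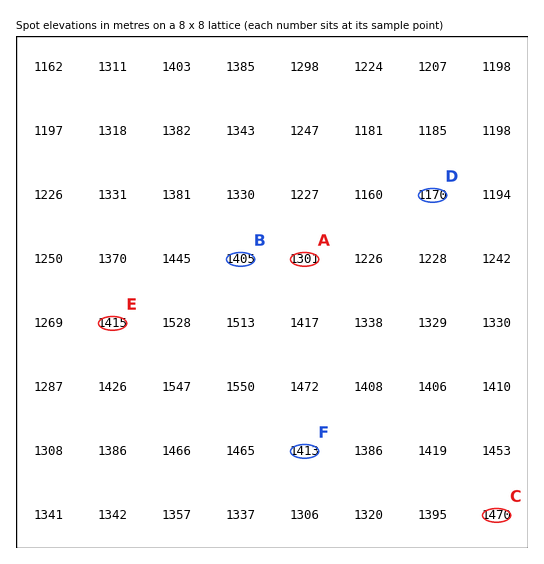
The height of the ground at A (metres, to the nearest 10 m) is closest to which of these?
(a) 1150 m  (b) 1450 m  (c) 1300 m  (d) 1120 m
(c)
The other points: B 1410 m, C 1470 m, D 1170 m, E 1420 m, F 1410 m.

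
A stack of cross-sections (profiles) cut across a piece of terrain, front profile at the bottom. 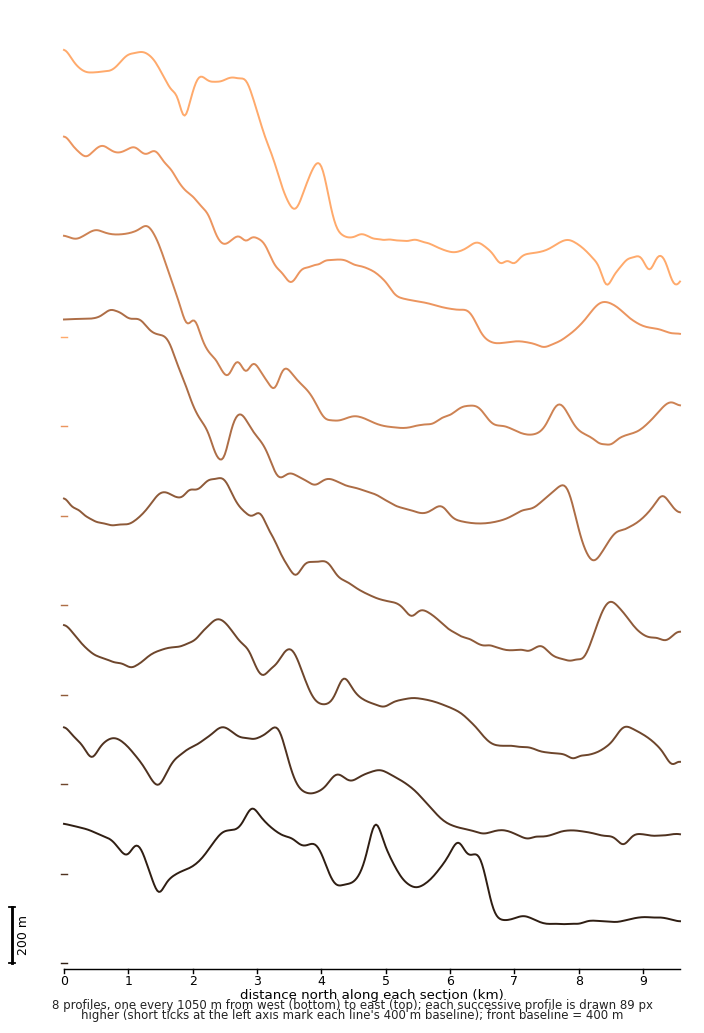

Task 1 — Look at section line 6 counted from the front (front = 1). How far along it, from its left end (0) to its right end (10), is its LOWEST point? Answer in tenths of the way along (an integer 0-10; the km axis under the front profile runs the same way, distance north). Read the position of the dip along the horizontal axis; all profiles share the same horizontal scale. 9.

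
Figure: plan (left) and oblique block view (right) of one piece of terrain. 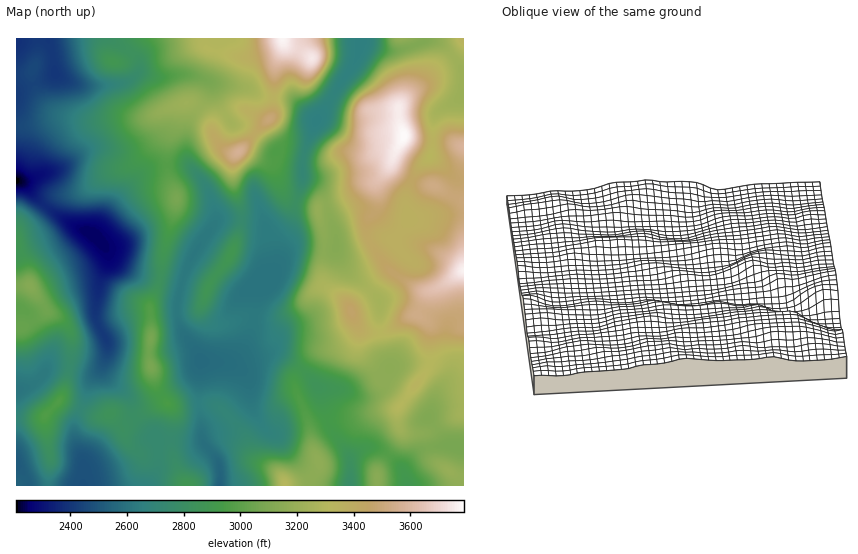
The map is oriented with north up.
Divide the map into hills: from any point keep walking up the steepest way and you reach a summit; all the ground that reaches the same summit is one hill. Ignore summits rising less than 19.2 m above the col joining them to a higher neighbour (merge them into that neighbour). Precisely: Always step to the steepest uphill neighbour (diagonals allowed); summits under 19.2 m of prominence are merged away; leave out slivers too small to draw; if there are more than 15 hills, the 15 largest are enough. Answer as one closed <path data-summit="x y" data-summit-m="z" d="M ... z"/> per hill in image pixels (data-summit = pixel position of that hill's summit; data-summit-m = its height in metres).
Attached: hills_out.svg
<path data-summit="404 135" data-summit-m="1155" d="M424 38l-62 1-4 17-6 12-35 51-8 20-6 19 0 23-11 35-3 7-14 14 1 27-2 7 7-12 14-12 26 2 13 0 2-2 1 2 12 1 30-12 11 1 5 3 13-23-2-22 4-15 8-14 13-13 4-38 5-8 16-8 8-6 0-20-7-14-16-17-9-4-7 2z"/><path data-summit="283 39" data-summit-m="1151" d="M362 38l-314 0 5 19 1 17-6 5-24 8-8 5 0 88 9 4 18 21 14 10 19 12 18 7 21-32 28-30 21-7 27 2-5-12 0-27 5-10 18-25 0-12 39 7 18 10 26 2 24 21 36-53 8-19z"/><path data-summit="463 271" data-summit-m="1149" d="M431 157l-13 11-8 14-4 15 2 22-13 23-5-3-11-1-30 12-12-1-1-2 0 4 12 21 19 14 13 16 0 33 9 33 14-4 27 0 5 2 8 7 1 9-9 16-3 13 10-4 22-1 0-226-9-2z"/><path data-summit="351 312" data-summit-m="1055" d="M309 247l-14 0-4 2-10 10-11 19-14 8-2 33-7 23-15 18-7 3 14 2 17-7 20-5 23 14 21 21 30 1 39-20-9-34 0-33-13-16-19-14-13-24-14 1z"/><path data-summit="31 286" data-summit-m="953" d="M17 180l0 210 19-8 16-16 12 0 21 6 9 0 8-7 5-10 0-14-12-24 0-11 5-26 8-19-2-12-11-13-46-26-24-26z"/><path data-summit="151 366" data-summit-m="940" d="M109 255l-2 10-7 15-5 26 0 11 12 24 0 14-3 16 2 5 23 22 6 21 23 21 17-1 27 3-3-34 1-49-16-24-7-19 0-14 5-18-48-12-18-10z"/><path data-summit="285 485" data-summit-m="1008" d="M276 353l-44 12 10 5 5 7 2 6-1 10-4 8-20 19-18 9-4 5 3 12 13 15 2 8 0 16 129 1 2-10-1-19-21-31-10-37-20-22z"/><path data-summit="238 152" data-summit-m="1088" d="M210 82l-4 16-15 20-5 10 0 27 3 8 14 18 7 13 6 17 0 11 7-3 15 0 21 2 5 3 9 32 0 15 3-7-1-27 14-14 3-7 11-35 1-26-23-5-5 1-31-24-11-3-13-15z"/><path data-summit="231 253" data-summit-m="881" d="M238 219l-20 1-5 5-18 27-13 30-5 20 0 14 7 19 12 15 5 11 27 1 14-12 11-26 2-36 4-5 6-1 8-11 0-15-9-32-5-3z"/><path data-summit="176 198" data-summit-m="938" d="M187 165l-23 0-18 5-17 16-17 21-13 22-7 6 9 8 15 19 29 14 33 7 5-2 12-29 21-30 0-11-11-27z"/><path data-summit="46 415" data-summit-m="903" d="M64 366l-15 1-13 15-20 9 0 75 9 10 3 10 56-1 0-22-10-27 0-11 14-39 12-17-6 3-9 0z"/><path data-summit="270 119" data-summit-m="1066" d="M214 82l-3 1 5 14 5 12 13 15 11 3 31 24 5-1 23 4 12-34-21-18-7-3-22-1-18-10z"/><path data-summit="187 485" data-summit-m="878" d="M175 439l-18 2 1 26-3 9-8 9 73 1 0-17-2-8-13-16-5-5-13 2z"/><path data-summit="448 470" data-summit-m="973" d="M454 445l-27 3-11 5-13 16 4 16 56 1 1-38z"/><path data-summit="463 147" data-summit-m="1093" d="M463 95l-26 17-3 8-2 29-2 7 28 23 6 0z"/>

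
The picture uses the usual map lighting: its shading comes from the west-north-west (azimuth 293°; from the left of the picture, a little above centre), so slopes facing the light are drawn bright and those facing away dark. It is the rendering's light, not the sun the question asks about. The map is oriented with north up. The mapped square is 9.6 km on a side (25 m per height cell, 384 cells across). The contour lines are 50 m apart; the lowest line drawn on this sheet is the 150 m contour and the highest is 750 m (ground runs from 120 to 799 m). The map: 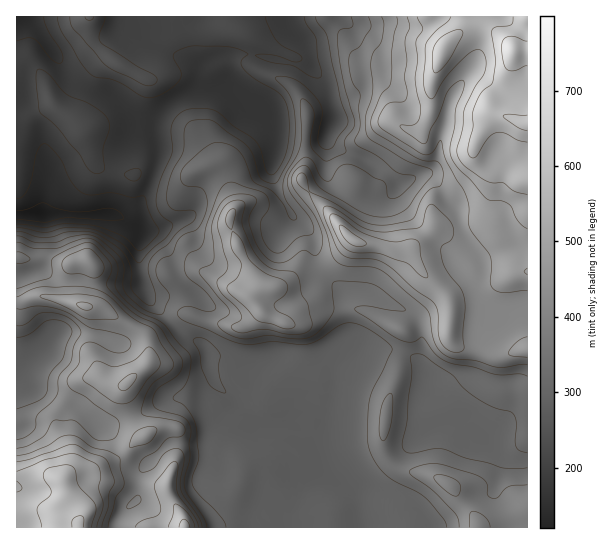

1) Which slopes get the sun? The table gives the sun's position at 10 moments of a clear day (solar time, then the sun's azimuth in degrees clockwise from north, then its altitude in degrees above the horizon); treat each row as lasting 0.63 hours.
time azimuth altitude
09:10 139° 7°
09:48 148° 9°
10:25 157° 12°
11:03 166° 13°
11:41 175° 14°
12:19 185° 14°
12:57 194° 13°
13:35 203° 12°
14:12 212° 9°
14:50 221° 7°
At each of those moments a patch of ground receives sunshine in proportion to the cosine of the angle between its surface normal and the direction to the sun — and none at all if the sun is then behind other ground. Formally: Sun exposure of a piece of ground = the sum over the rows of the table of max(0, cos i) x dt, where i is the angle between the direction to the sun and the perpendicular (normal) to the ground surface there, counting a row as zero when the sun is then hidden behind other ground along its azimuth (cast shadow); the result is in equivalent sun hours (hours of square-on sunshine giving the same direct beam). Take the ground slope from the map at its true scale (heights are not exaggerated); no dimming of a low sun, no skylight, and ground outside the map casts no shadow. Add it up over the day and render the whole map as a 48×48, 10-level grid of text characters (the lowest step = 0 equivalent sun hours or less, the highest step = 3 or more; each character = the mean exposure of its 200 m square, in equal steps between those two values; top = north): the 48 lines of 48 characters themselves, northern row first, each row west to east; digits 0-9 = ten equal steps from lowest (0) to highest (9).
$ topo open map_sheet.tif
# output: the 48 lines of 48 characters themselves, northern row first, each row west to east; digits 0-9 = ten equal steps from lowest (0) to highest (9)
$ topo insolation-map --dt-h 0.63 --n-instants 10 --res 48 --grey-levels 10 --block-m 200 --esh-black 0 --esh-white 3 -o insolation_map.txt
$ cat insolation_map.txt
334445554434444433333333334553244443454212232235
114566654333433444444333333564212233221002443101
112566542123344455666654322344322233332135654300
221345552112234455555445433344422233443356654444
431134566421122344444311123345433333333576543466
442124567864223444455663100124544433333675322465
443123456787666654434578740023554323444664212454
444211233467876422223345663013543211345542111233
334421112345553100012223354223553210234542222112
346653222333432100001222234443354222124543345431
455665444433333322100012224442013676334533346776
445555554433334432200011112321124799865432345667
444555544332233322111111111100257778997543455455
444455443222221111232221000000002456899767654444
333444544333321234432210000100110124556558864432
333334555544323455310000034200022122210145776544
432112344455323554300000157300011111100145556677
300000022334334554200243248720000000011124444555
100000000123345542113554335761000000012212344444
000000000012233101344333321376100000003333444445
000000000000000002452122110147610000002443454445
000000000000000222444210000125886422333444355444
211100100010001322356300001235899985443344344333
643346643321122331133310001335788888543234433333
100023455421244466311220002335666677754223443455
000000000100034457742234443333444556876422344677
256420000000012223798645653333333345787633344554
689999653100001110246753222344443222466543444444
777899987520002554211477422346788631134434443433
875444567763111367887799998787656886434444333333
654321012343211125689999999975444468976664333321
543223211111111013445665555544333333567897654345
432112220001333343333443334444333332345799998899
332111221113788643333333344444433322344456678987
223345664346787543344333444444433223443344444554
211236677676643333334444444444443223433344445445
100123456775200123333444444444443334433344445554
112222234542000013333344444444443334434444444444
101000112220023223333333334444443344444433444443
000000000123566643223333333344444444433333334434
000000000136742233222233333334444543322222333344
000000000255420243333333333344444552100001122334
111002332243211542333333344444444565311000001222
445433333333213422233444333333444456776421222100
333442124654444112233444333333334444567764443210
211233223543453001334444433333333333345675212233
344322256421123001233433333333334443334566311234
444443455321122222333333333333334444334444333344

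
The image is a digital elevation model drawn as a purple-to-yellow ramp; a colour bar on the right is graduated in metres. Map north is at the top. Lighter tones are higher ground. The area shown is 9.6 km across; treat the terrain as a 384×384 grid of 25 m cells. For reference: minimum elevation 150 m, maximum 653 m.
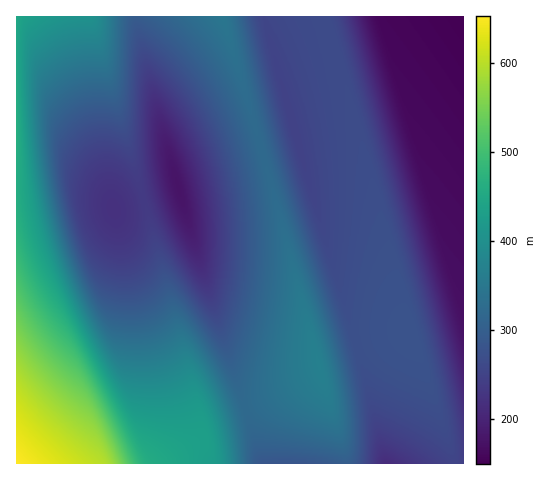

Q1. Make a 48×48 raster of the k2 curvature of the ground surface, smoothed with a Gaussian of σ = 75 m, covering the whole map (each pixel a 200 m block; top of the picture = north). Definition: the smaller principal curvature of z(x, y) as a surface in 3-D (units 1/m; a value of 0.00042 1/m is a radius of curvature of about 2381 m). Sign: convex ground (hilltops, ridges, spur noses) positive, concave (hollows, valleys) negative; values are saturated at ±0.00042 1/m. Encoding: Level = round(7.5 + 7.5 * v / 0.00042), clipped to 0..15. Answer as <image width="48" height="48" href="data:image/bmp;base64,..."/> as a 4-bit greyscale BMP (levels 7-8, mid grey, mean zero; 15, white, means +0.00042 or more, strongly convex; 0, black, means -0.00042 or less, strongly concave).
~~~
<image width="48" height="48" href="data:image/bmp;base64,Qk32BAAAAAAAAHYAAAAoAAAAMAAAADAAAAABAAQAAAAAAIAEAAATCwAAEwsAABAAAAAAAAAAAAAAABEREQAiIiIAMzMzAERERABVVVUAZmZmAHd3dwCIiIgAmZmZAKqqqgC7u7sAzMzMAN3d3QDu7u4A////AHd3d3eIhzBHd3eIhzBHd3d3iIcgZ3d3iHd3d3eIhyBnd3eIhhBXd3d3iIYBd3d3iHd3d3eIhRF3d3eIhQF3d3d4iIQDd3d4iHd3d3iIhAN3d3iIhAN3d3d4iHIFd3d4iHd3d3iIcwV3d3iIcgV3d3eIiGEHd3d4iHd3d3iIYQZ3d3iIYQZ3d3iIiFAnd3eIiHd3d3iIUCd3d3iIQCd3eIiIiEBHh3eIh3d3d3iHMEd3d4iHMEd3eIiIhyBoiIiIh3d3d3iGIFd3d4iGIFd3iIiIhgF4iIiIhnd3d3iFAWd3d4iFAXd3iIiIhQN4iIiIhnd3d3d0And3d4h0A3d3iIiIgwWIiIiIdXd3d3dzBHd3eIhyBHd3iIiIcQeIiIiIdHd3d3dhBXd3eIhhBnd3iIiIYCeIiIiIY3d3d3dQFnd3eIhQF3d3eIiIQEiIiIiHUnd3d3cwNnd3eIcwN3d3eIiHIGiIiIiHQXd3d3YgVmZnd3YgV3d3d4iGEXiIiIiHMXd3d3UAZmZnd3UAZ3d3d4iFA3iIiIiGInd3d3QCZmZnd3QCd3d3d4hzBYiIiIh1JHd3d3MEZmZnd3IEd3d3d4hyBoiIiIh0FXd3d2EFZmZnd2EGd3d3d4hgJ4iIiIhjJnd3d1AWZmZ3d1AXd3d3d3dAR3eIiIdSN3d3dzAmZmZ3dzA3d3d3d3cwZ3d4iIdBR3d3diBGZmZ3diBXd3d3d3YRd3d3iIcxZ3d3dRBWZmZ3dQBnd3d3d3UDd3d3iIYyeHd3dAFmZmd3dAJ3d3d3d3QFd3d3d3UjeHd3cwNmZmd3cwR3d3d3d3IGd3d3d3QVd3d3YQVmZmd3YQV3d3d3d2EXd3d3d2Mmd3d3UAZmZmd3UBd3d3d3d1A3d3d3d2Ind3d3QCZmZnd3MDd3d3d3dzBXd3d3d1JHd3d3IEZmZnd2IFd3d3d3dyB3d3d3d0FXd3d2EFZmZnd1EGd3d3d3dgJ3d3d3djJ3d3d0AWZmZ3d0AXd3d3d3dAR3d3d3dSN3d3dzA2ZmZ3dzA3d3d3d3cgZ3d3d3dBV3d3diBWZmZ3dhBXd3d3d3YRd3d3d3cxZ3d3dQBmZmd3dQBnd3d3d3UDd3d3d3Yid3d3dAJmZmd3dAJ3d3d3d3MFd3d3d3Ukd3d3cwRmZmd3cgR3d3d3d3IHd3d3d3QVd3d3YQVmZnd3YQZ3d3d3d2And3d3d2Mmd3d3UBZ2Znd3QBd3d3d3d0BHd3d3d1I3d3d3QDZ3d3d3MDd3d3d3dzBnd3d3d0FHd3d3IFd3d3d2IFd3d3d3dhF3d3d3dzFnd3d2EGd3d3d1EGd3d3d3dQN3d3d3diJ3d3d0Amd3d3d0And3d3d3dAV3d3d3dSN3d3dzBHd3d4dzBHd3d3d3cgZ3d3d3dBV3d3dyBXd3eIhhBXd3d3d3YBd3d3d3YyZ3d3dxFnd3eIhQF3d3d3d3UDd3d3d3Yjd3d3dwN3d3eIdAN3d3d3d3MFd3d3d3UUd3d3dwV3d3iIcgV3d3d3d3EHd3d3d3QVd3d3dw=="/>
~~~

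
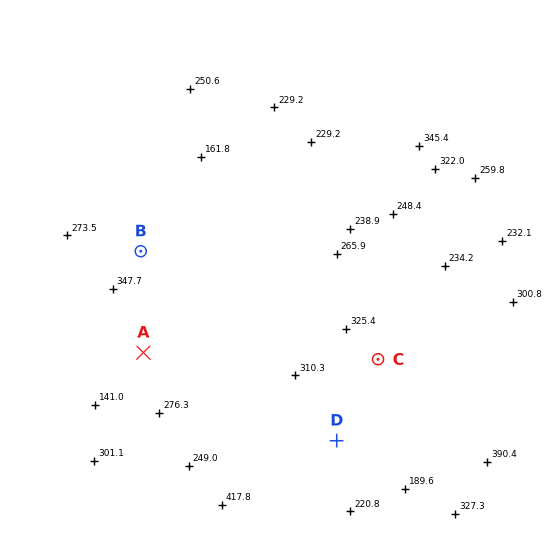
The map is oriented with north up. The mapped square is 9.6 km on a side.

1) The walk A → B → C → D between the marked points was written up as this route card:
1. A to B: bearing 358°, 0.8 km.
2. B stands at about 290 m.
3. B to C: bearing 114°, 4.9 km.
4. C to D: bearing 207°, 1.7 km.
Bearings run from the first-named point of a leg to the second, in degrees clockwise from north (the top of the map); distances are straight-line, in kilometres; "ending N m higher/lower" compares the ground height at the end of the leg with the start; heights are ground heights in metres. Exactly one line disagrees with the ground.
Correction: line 1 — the distance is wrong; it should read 1.9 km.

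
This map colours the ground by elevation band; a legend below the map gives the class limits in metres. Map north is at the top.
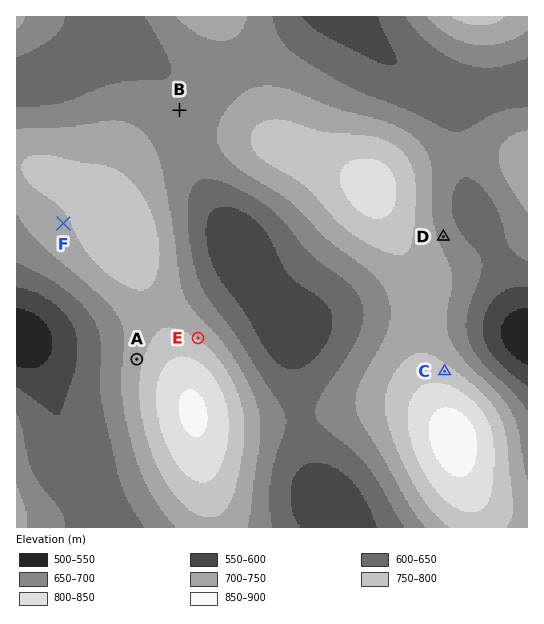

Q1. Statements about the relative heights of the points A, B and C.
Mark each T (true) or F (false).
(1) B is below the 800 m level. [T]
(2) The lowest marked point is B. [T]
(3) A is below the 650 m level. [F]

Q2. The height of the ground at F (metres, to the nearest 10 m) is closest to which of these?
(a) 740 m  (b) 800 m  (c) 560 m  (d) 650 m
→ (a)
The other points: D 690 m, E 750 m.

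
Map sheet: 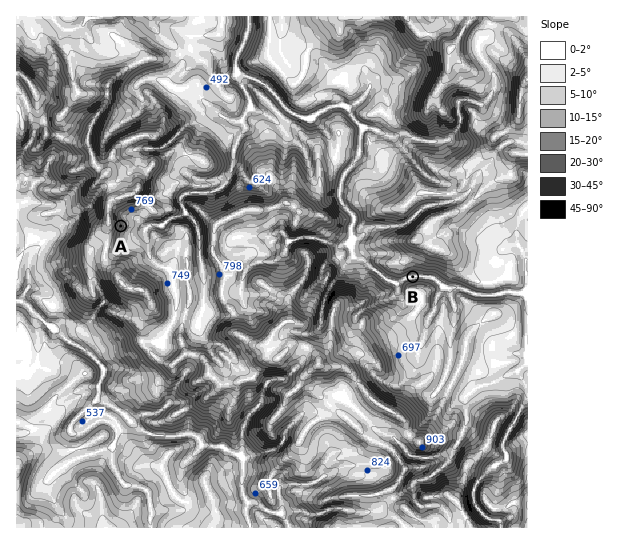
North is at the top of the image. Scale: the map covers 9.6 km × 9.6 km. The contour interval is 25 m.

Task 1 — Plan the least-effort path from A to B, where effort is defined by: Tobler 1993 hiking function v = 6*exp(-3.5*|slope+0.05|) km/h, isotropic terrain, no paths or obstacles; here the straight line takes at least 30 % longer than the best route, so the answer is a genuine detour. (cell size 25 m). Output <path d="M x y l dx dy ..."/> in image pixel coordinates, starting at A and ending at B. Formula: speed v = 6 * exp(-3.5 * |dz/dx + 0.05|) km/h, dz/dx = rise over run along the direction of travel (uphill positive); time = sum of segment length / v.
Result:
<path d="M121 226l5-3 8 0 3-1 26 0 3-1 3 0 2-2 18 0 5 3 3-1 2 2 2 2 6 13 2-3 1 2 5 2 8-4 47 0 3-1 8 0 2 1 2 0 8 4 2 0 3-1 16 0 13 7 3 2 5 11 4 3 3 5 3 1 20 0 24 12 14 0 3-1 4 0 3-1"/>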